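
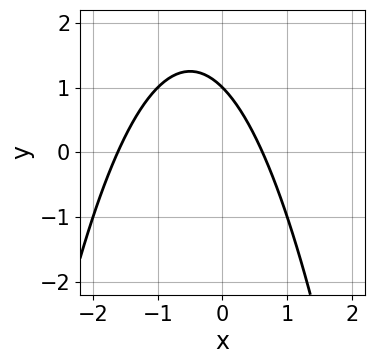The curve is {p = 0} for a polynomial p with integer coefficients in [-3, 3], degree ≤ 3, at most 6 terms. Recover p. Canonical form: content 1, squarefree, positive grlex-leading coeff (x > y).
x^2 + x + y - 1

deg p = 2. A generic line meets the curve in up to 2 points.
From the axis intercepts and sections: it crosses the y-axis at the gridline y = 1.
Assembling these constraints gives the stated polynomial.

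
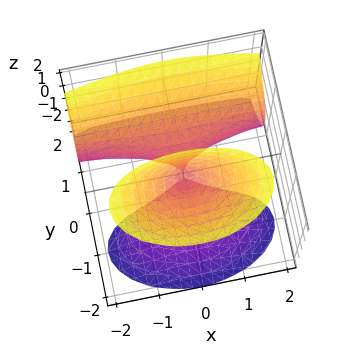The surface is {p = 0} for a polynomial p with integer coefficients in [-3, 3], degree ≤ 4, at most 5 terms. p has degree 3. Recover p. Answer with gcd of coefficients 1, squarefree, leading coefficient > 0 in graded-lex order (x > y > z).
1. There are 3 components. They look like related sheets of one shape, so recover p as a whole.
2. The degree is 3 — the shape is more complex than any degree-2 surface.
3. From the visible intercepts: one y-axis crossing is at y = 0; it meets the x-axis at x = 0 (among the integer gridlines).
4. Assembling these constraints gives the stated polynomial. Check: (0, 0, 1) on the z-axis lies on the surface, and p(0, 0, 1) = 0. ✓

x^2*y + 2*y^3 - 2*y*z^2 - x^2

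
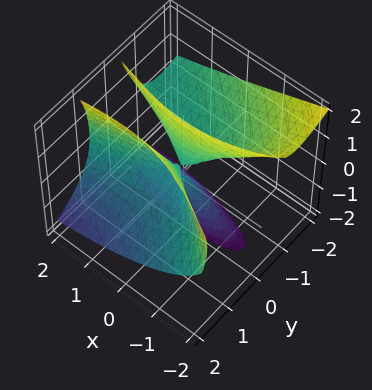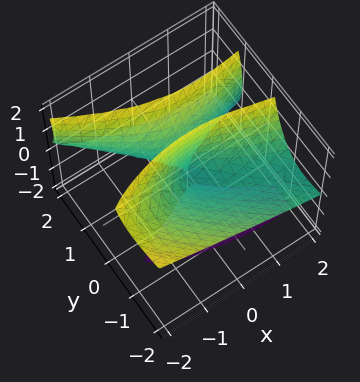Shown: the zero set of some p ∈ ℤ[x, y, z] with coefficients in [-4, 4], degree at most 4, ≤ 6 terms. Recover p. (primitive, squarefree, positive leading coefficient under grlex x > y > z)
2*x*y^2 + 2*y^3 + 3*y^2*z - 2*y*z^2 - x^2

The picture has 3 separate pieces.
The degree is 3 — the shape is more complex than any degree-2 surface.
From the visible intercepts: one x-axis crossing is at x = 0; one y-axis crossing is at y = 0; every point of the z-axis in the box is on the surface.
Assembling these constraints gives the stated polynomial.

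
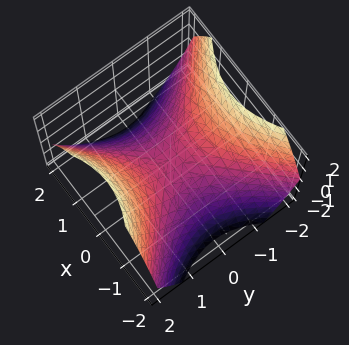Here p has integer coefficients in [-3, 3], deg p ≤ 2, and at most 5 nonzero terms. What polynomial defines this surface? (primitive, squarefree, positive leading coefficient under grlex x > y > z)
2*x^2 - 2*y^2 + 3*z

First, degree: a hyperbolic paraboloid; a quadric, so deg p = 2.
Next, symmetries: it's symmetric under x → −x, forcing even powers of x; it's symmetric under y → −y, forcing even powers of y.
Next, checking where it meets the axes: it crosses the z-axis at the gridline z = 0; it crosses the y-axis at the gridline y = 0.
Finally, fitting integer coefficients to these (and the overall shape) gives p.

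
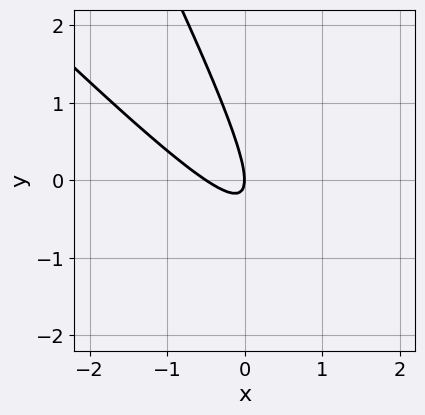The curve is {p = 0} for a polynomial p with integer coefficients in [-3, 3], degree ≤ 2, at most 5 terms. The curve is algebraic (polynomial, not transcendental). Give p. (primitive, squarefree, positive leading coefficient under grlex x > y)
Degree: the shape is more complex than any degree-1 curve, so deg p = 2.
From the axis intercepts and sections: one x-axis crossing is at x = 0; it meets the y-axis at y = 0 (among the integer gridlines).
Matching integer coefficients to the picture gives p.

2*x^2 + 3*x*y + y^2 + x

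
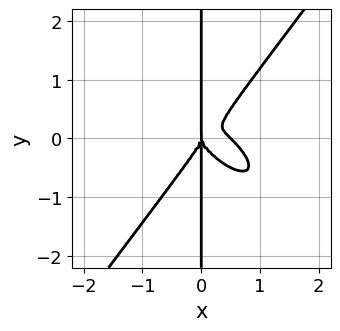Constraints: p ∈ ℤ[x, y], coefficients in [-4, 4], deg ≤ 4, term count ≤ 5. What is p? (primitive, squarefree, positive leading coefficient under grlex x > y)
First, degree: a generic line meets the curve in up to 4 points, so deg p = 4.
Then, from the visible intercepts: the visible y-axis segment lies entirely on the curve; it meets the x-axis at x = 0 (among the integer gridlines).
Finally, together with the visible shape, these determine p as stated.

2*x^4 + 2*x^3*y - 2*x*y^3 - x^3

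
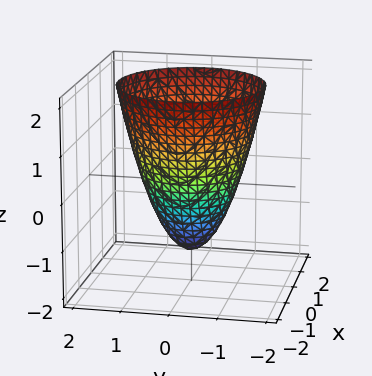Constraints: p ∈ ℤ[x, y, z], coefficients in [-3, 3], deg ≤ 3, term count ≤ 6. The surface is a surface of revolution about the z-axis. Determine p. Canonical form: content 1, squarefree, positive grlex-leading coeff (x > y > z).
First, the degree is 2 — the shape is more complex than any degree-1 surface.
Next, by symmetry, the surface is invariant under rotation about z: p = q(x² + y², z).
Then, from the visible intercepts: among the integer gridlines, it crosses the y-axis at y ∈ {-1, 1}; a circular section at z = 0 has radius exactly 1; the x-axis gridline crossings are at x ∈ {-1, 1}.
Finally, matching integer coefficients to the picture gives p.

3*x^2 + 3*y^2 - 2*z - 3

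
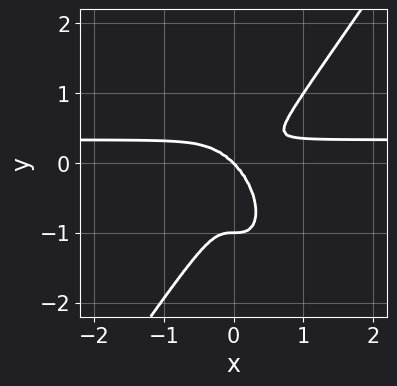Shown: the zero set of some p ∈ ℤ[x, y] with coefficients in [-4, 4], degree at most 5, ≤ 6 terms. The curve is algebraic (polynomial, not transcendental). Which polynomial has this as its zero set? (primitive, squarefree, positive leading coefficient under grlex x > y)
3*x^3*y - y^4 - x^3 - y^3

(a) deg p = 4. A generic line meets the curve in up to 4 points.
(b) Observable constraints: one x-axis crossing is at x = 0; among the integer gridlines, it crosses the y-axis at y ∈ {-1, 0}.
(c) Assembling these constraints gives the stated polynomial.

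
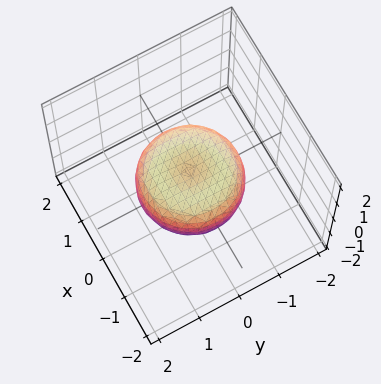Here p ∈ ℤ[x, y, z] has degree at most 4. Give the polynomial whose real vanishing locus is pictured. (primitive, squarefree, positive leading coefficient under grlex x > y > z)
2*x^4 + 4*x^2*y^2 + 2*y^4 - 2*x^2 - 2*y^2 + 3*z^2 - 1

1. deg p = 4. A generic line meets the surface in up to 4 points.
2. Symmetry: the z-axis is an axis of rotation, so x and y enter only as x² + y².
3. Reading off the gridlines: a circular section at z = 0 has radius between 1 and 2.
4. Solving for integer coefficients yields p as stated.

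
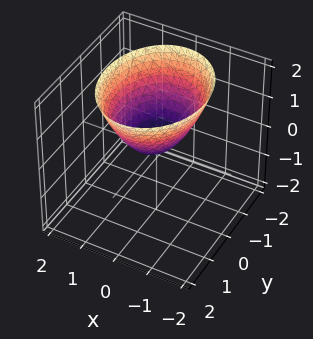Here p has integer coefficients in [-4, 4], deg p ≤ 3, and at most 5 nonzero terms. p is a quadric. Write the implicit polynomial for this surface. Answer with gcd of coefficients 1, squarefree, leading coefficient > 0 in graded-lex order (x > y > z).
3*x^2 + 2*y^2 - 3*z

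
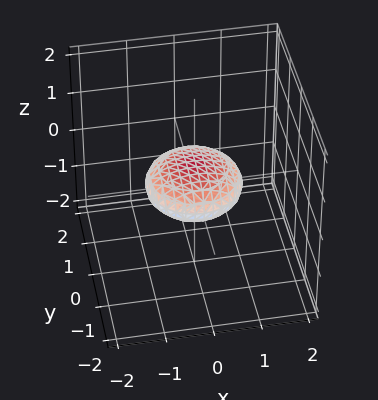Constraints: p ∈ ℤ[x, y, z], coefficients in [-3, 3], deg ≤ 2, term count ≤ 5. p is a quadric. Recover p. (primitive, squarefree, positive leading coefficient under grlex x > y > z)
x^2 + y^2 + 3*z^2 - 1

deg p = 2. A closed, bounded, convex surface; a quadric.
Symmetry: every cross-section ⟂ z is a circle, so x, y appear only via x² + y²; the z ↦ −z reflection is a symmetry, so z appears only in even powers.
Checking where it meets the axes: among the integer gridlines, it crosses the x-axis at x ∈ {-1, 1}; among the integer gridlines, it crosses the y-axis at y ∈ {-1, 1}.
Putting this together gives p.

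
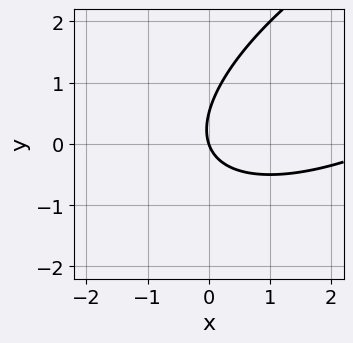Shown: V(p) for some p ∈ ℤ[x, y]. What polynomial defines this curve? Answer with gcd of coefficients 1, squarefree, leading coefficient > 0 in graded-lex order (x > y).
x^2 - 2*x*y + 2*y^2 - 3*x - y

First, degree: the shape is more complex than any degree-1 curve, so deg p = 2.
Then, observable constraints: it meets the x-axis at x = 0 (among the integer gridlines); it meets the y-axis at y = 0 (among the integer gridlines).
Finally, the integer polynomial consistent with all of this is the stated p.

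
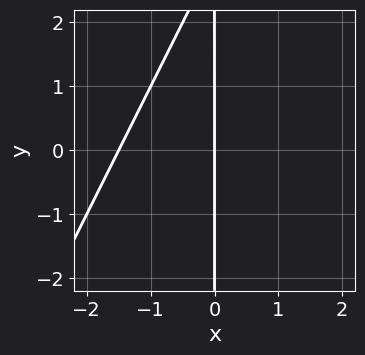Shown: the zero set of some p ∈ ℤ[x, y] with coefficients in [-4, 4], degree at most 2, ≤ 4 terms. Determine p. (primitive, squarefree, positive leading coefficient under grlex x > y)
1. The degree is 2 — the shape is more complex than any degree-1 curve.
2. Reading off the gridlines: one x-axis crossing is at x = 0; every point of the y-axis in the box is on the curve.
3. Fitting integer coefficients to these (and the overall shape) gives p.

2*x^2 - x*y + 3*x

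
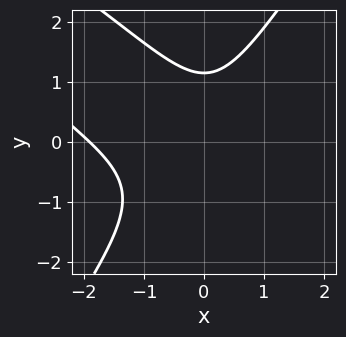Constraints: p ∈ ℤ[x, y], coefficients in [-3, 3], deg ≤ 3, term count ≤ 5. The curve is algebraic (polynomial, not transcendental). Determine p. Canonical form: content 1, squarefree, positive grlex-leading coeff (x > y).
2*x^3 + 3*x^2*y - 2*y^3 + 3*x^2 + 3

Degree: a generic line meets the curve in up to 3 points, so deg p = 3.
Putting this together gives p.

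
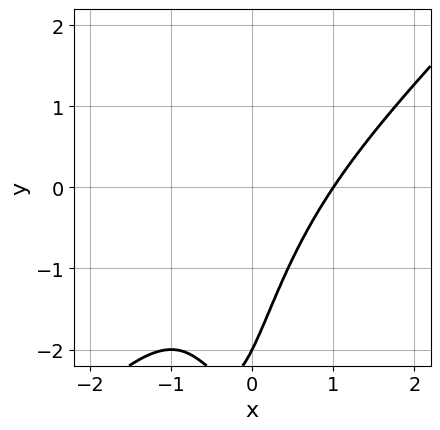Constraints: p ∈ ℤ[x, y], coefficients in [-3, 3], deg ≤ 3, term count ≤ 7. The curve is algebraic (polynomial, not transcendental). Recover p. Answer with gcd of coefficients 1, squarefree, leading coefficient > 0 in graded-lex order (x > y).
2*x^3 - 2*x^2*y - x*y - y - 2

Degree: the shape is more complex than any degree-2 curve, so deg p = 3.
Against the integer gridlines: it crosses the x-axis at the gridline x = 1; it crosses the y-axis at the gridline y = -2.
Solving for integer coefficients yields p as stated.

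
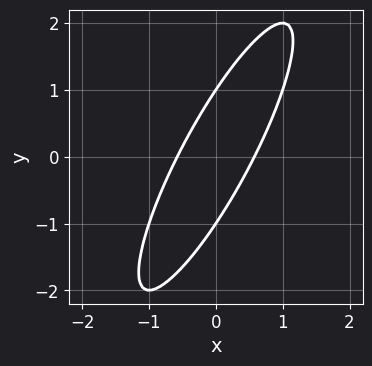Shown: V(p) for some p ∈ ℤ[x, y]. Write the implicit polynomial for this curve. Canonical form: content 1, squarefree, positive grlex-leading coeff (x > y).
3*x^2 - 3*x*y + y^2 - 1

(a) The degree is 2 — no degree-1 curve has this shape.
(b) Checking where it meets the axes: among the integer gridlines, it crosses the y-axis at y ∈ {-1, 1}.
(c) Assembling these constraints gives the stated polynomial.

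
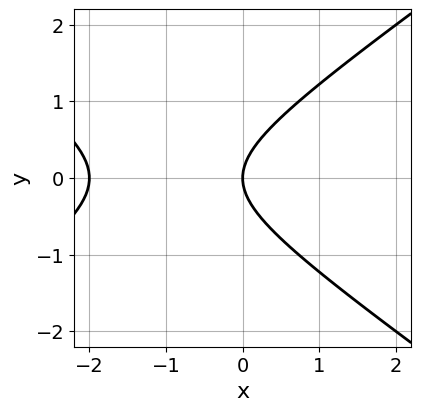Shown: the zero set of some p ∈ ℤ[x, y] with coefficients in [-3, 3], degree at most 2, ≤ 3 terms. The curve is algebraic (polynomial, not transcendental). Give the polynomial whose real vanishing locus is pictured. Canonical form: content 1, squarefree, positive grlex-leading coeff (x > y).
First, the degree is 2 — no degree-1 curve has this shape.
Then, symmetries: mirror symmetry y ↦ −y ⇒ only even powers of y.
Then, reading off the gridlines: the x-axis gridline crossings are at x ∈ {-2, 0}; it meets the y-axis at y = 0 (among the integer gridlines).
Finally, the integer polynomial consistent with all of this is the stated p.

x^2 - 2*y^2 + 2*x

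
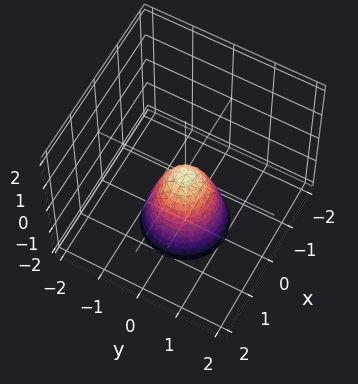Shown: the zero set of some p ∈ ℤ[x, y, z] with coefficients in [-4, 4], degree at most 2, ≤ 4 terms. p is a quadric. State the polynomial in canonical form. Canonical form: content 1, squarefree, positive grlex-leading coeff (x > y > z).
1. The degree is 2 — a single bowl opening along one axis; a quadric.
2. Symmetry: the z-axis is an axis of rotation, so x and y enter only as x² + y².
3. Observable constraints: one z-axis crossing is at z = 0; one y-axis crossing is at y = 0.
4. Putting this together gives p.

2*x^2 + 2*y^2 + z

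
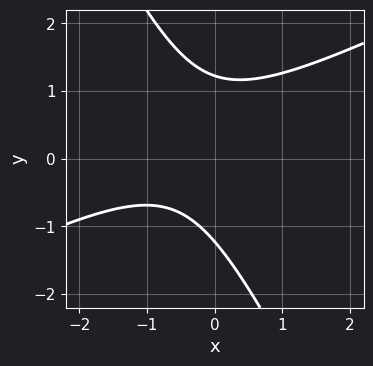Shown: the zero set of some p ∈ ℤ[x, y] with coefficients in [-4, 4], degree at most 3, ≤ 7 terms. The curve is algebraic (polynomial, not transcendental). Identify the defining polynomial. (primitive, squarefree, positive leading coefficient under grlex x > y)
First, the degree is 2 — no degree-1 curve has this shape.
Then, observable constraints: it misses every integer gridline on the x-axis.
Finally, matching integer coefficients to the picture gives p.

2*x^2 - 3*x*y - 2*y^2 + 2*x + 3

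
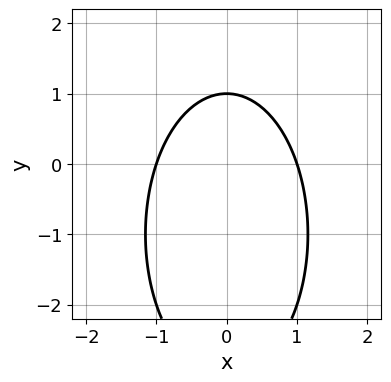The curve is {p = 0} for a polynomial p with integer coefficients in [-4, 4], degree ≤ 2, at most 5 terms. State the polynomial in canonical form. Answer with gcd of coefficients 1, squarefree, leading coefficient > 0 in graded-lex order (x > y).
deg p = 2.
Symmetries: the x ↦ −x reflection is a symmetry, so x appears only in even powers.
Reading off the gridlines: the x-axis gridline crossings are at x ∈ {-1, 1}; it crosses the y-axis at the gridline y = 1.
Solving for integer coefficients yields p as stated.

3*x^2 + y^2 + 2*y - 3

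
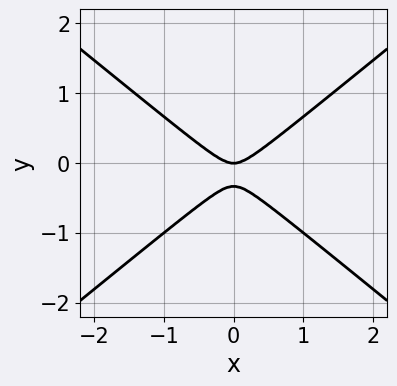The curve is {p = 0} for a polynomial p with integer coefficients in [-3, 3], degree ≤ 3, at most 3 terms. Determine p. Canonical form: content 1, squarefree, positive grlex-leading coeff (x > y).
The degree is 2 — a generic line meets the curve in up to 2 points.
Symmetries: mirror symmetry x ↦ −x ⇒ only even powers of x.
From the visible intercepts: it crosses the x-axis at the gridline x = 0; one y-axis crossing is at y = 0.
Matching integer coefficients to the picture gives p.

2*x^2 - 3*y^2 - y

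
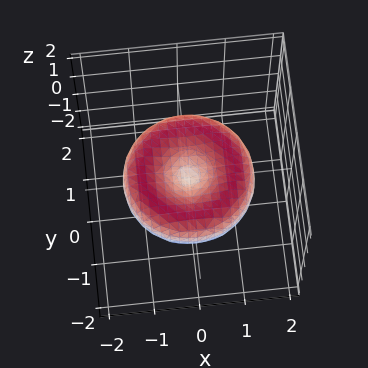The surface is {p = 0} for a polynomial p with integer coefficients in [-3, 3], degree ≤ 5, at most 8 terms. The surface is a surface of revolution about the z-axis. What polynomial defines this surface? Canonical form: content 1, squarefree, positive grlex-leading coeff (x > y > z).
x^4 + 2*x^2*y^2 + y^4 - 2*x^2 - 2*y^2 + 3*z^2

1. The degree is 4 — no degree-3 surface has this shape.
2. Symmetries: rotational symmetry about the z-axis ⇒ p depends on x, y only through x² + y².
3. Checking where it meets the axes: one x-axis crossing is at x = 0; one z-axis crossing is at z = 0.
4. Fitting integer coefficients to these (and the overall shape) gives p.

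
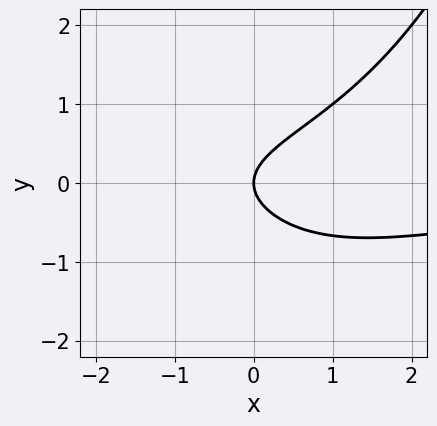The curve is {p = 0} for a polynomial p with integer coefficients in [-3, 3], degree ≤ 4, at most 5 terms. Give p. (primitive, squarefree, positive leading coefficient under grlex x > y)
Degree: the shape is more complex than any degree-2 curve, so deg p = 3.
Observable constraints: it crosses the y-axis at the gridline y = 0; one x-axis crossing is at x = 0.
The integer polynomial consistent with all of this is the stated p.

x^2*y - 3*y^2 + 2*x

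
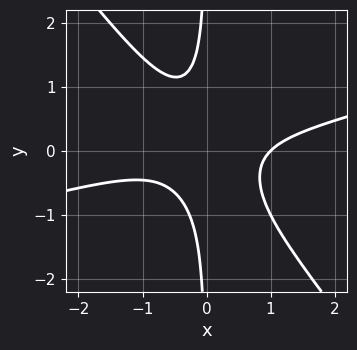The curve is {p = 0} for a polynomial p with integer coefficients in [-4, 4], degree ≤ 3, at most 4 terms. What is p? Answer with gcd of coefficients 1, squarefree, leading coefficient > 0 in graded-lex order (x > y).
The degree is 3 — the shape is more complex than any degree-2 curve.
Observable constraints: one x-axis crossing is at x = 1; it misses every integer gridline on the y-axis.
Matching integer coefficients to the picture gives p.

x^3 - 3*x^2*y - 3*x*y^2 - 1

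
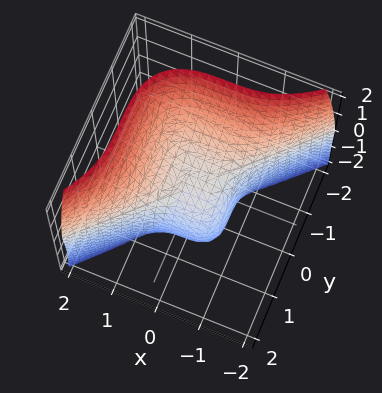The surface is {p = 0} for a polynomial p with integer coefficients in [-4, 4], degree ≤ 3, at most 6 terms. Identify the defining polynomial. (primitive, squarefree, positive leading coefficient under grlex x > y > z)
2*x^3 - 2*y^3 - z^2 - 2*z

(a) The degree is 3 — no degree-2 surface has this shape.
(b) From the axis intercepts and sections: it crosses the y-axis at the gridline y = 0; it meets the x-axis at x = 0 (among the integer gridlines); among the integer gridlines, it crosses the z-axis at z ∈ {-2, 0}.
(c) Fitting integer coefficients to these (and the overall shape) gives p.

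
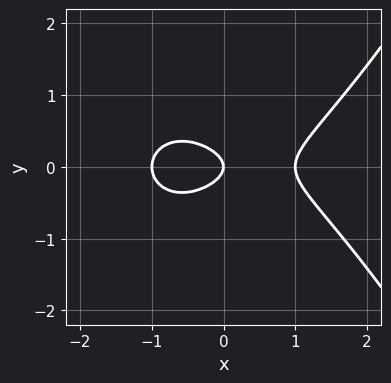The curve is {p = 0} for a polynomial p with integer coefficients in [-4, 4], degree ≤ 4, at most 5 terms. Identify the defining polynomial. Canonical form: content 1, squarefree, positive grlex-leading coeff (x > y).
First, the degree is 3 — a generic line meets the curve in up to 3 points.
Next, symmetries: it's symmetric under y → −y, forcing even powers of y.
Then, observable constraints: it meets the y-axis at y = 0 (among the integer gridlines); among the integer gridlines, it crosses the x-axis at x ∈ {-1, 0, 1}.
Finally, fitting integer coefficients to these (and the overall shape) gives p.

x^3 - 3*y^2 - x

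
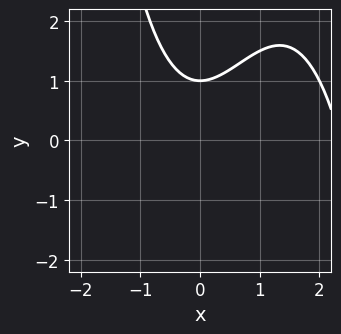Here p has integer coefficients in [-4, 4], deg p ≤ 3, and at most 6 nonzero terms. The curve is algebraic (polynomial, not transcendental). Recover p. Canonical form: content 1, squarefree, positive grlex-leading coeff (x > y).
First, the degree is 3 — the shape is more complex than any degree-2 curve.
Next, checking where it meets the axes: one y-axis crossing is at y = 1; the curve avoids every integer x-axis point in the box.
Finally, the integer polynomial consistent with all of this is the stated p.

x^3 - 2*x^2 + 2*y - 2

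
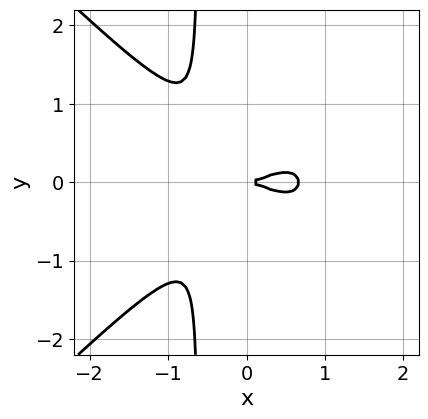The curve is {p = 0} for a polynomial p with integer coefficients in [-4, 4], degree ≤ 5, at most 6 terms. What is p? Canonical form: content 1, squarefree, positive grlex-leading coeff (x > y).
3*x^4 - 3*x^2*y^2 - 2*x^3 + 3*x*y^2 + 3*y^2

1. deg p = 4. No degree-3 curve has this shape.
2. Symmetries: it's symmetric under y → −y, forcing even powers of y.
3. From the visible intercepts: one y-axis crossing is at y = 0; one x-axis crossing is at x = 0.
4. Assembling these constraints gives the stated polynomial.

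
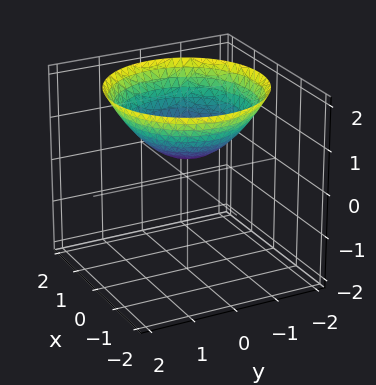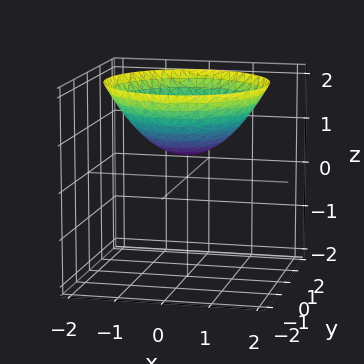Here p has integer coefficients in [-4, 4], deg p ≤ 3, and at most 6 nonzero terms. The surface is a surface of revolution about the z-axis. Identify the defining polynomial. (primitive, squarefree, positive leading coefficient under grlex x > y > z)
First, deg p = 2. A generic line meets the surface in up to 2 points.
Next, symmetries: the surface is invariant under rotation about z: p = q(x² + y², z).
Next, from the axis intercepts and sections: the surface avoids every integer y-axis point in the box; a circular section at z = 2 has radius between 1 and 2; the surface avoids every integer x-axis point in the box.
Finally, matching integer coefficients to the picture gives p.

x^2 + y^2 - 2*z + 1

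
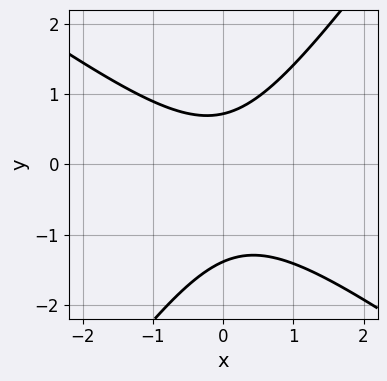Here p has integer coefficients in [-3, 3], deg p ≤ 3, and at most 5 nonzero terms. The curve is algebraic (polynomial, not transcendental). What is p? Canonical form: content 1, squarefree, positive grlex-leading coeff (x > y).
First, degree: the shape is more complex than any degree-1 curve, so deg p = 2.
Next, checking where it meets the axes: it misses every integer gridline on the x-axis.
Finally, matching integer coefficients to the picture gives p.

3*x^2 + 2*x*y - 3*y^2 - 2*y + 3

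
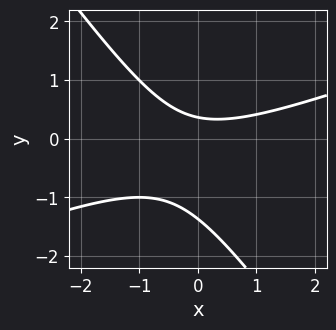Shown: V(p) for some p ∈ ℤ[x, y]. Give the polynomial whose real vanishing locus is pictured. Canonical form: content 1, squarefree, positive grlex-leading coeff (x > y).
x^2 - 2*x*y - 2*y^2 - 2*y + 1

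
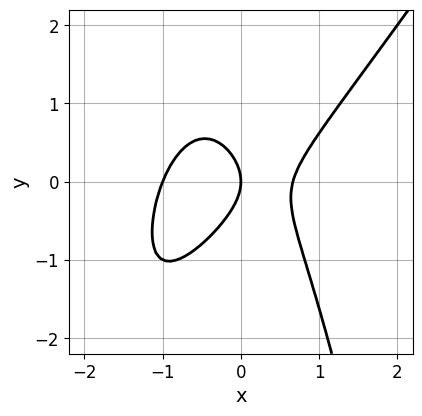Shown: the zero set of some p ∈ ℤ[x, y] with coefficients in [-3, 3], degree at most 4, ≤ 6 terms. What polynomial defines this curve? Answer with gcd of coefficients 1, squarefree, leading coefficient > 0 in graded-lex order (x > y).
3*x^3 - 2*x^2*y + x^2 - 2*y^2 - 2*x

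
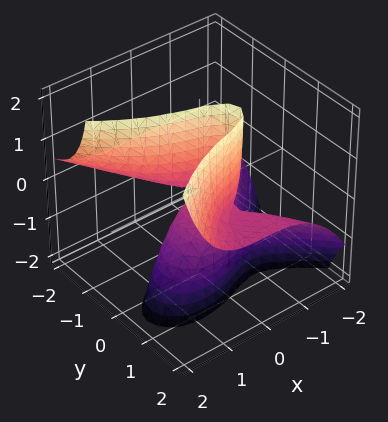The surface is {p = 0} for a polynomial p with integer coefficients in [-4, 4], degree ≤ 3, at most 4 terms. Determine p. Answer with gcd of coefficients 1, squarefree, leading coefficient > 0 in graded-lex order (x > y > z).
x^3 - 3*y^2*z + x*z + 3*y*z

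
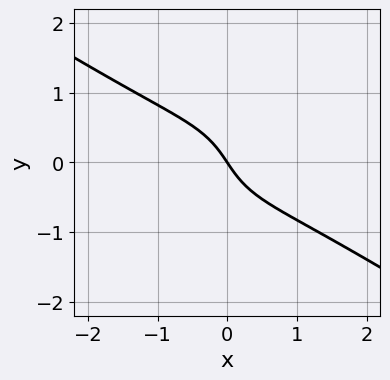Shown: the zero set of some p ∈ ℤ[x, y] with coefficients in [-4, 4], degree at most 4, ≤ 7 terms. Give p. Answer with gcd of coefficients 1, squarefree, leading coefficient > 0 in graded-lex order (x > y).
2*x^3 + 2*x^2*y + 3*y^3 + 3*x + 2*y

Degree: a generic line meets the curve in up to 3 points, so deg p = 3.
From the axis intercepts and sections: one y-axis crossing is at y = 0; it meets the x-axis at x = 0 (among the integer gridlines).
The integer polynomial consistent with all of this is the stated p.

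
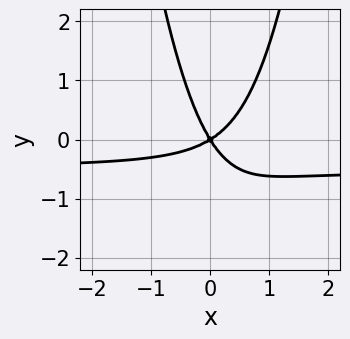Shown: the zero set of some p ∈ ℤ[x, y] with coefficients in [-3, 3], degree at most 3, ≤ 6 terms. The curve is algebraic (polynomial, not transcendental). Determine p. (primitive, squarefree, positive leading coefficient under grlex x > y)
2*x^2*y + x^2 - x*y - y^2

1. The degree is 3 — the shape is more complex than any degree-2 curve.
2. Reading off the gridlines: it crosses the y-axis at the gridline y = 0; one x-axis crossing is at x = 0.
3. Fitting integer coefficients to these (and the overall shape) gives p.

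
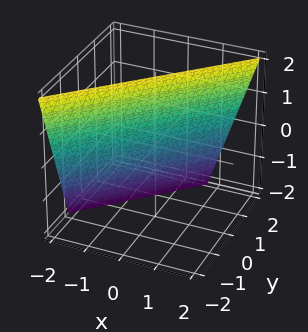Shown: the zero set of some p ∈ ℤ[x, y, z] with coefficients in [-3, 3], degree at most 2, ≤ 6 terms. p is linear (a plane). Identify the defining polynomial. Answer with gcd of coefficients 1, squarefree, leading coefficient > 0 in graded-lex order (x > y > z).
First, the degree is 1 — every cross-section is a straight line — this is a plane.
Next, from the axis intercepts and sections: it crosses the z-axis at the gridline z = 2.
Finally, these observations pin down the coefficients.

3*x - 3*y - z + 2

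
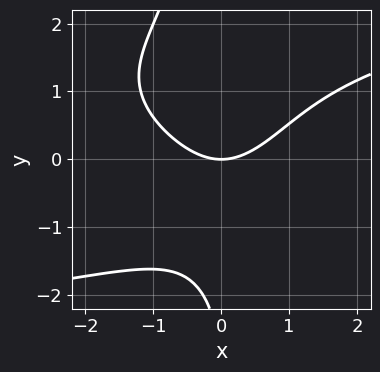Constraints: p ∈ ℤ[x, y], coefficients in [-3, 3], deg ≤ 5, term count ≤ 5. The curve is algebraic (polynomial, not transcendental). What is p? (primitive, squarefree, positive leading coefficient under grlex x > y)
(a) The degree is 4 — a generic line meets the curve in up to 4 points.
(b) From the visible intercepts: it meets the x-axis at x = 0 (among the integer gridlines); it meets the y-axis at y = 0 (among the integer gridlines).
(c) Putting this together gives p.

x*y^3 - 2*x^2 + y^2 + 3*y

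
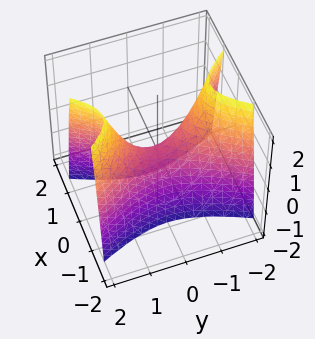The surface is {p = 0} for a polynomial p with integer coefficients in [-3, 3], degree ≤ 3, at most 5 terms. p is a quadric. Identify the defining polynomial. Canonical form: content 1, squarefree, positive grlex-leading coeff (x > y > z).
3*x^2 - y^2 + z

First, deg p = 2. A saddle surface; a quadric.
Then, symmetries: mirror symmetry x ↦ −x ⇒ only even powers of x; it's symmetric under y → −y, forcing even powers of y.
Then, reading off the gridlines: it crosses the y-axis at the gridline y = 0; it meets the x-axis at x = 0 (among the integer gridlines); it crosses the z-axis at the gridline z = 0.
Finally, solving for integer coefficients yields p as stated.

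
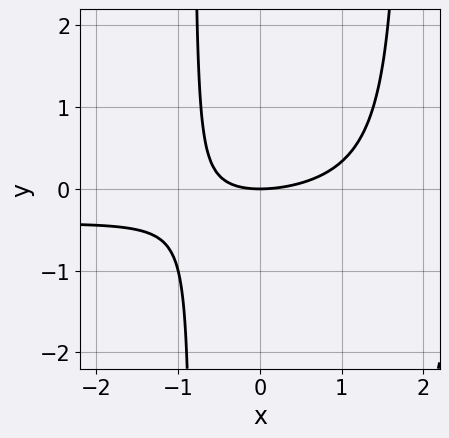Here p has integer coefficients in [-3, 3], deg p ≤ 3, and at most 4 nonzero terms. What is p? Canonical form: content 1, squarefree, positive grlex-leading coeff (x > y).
2*x^2*y + x^2 - 2*x*y - 3*y

Degree: a generic line meets the curve in up to 3 points, so deg p = 3.
Against the integer gridlines: one y-axis crossing is at y = 0; one x-axis crossing is at x = 0.
Together with the visible shape, these determine p as stated.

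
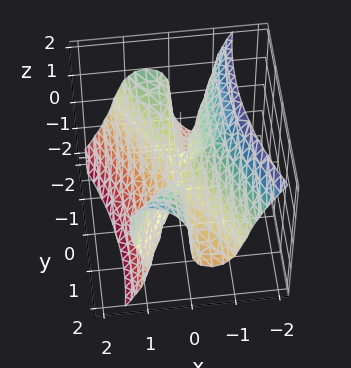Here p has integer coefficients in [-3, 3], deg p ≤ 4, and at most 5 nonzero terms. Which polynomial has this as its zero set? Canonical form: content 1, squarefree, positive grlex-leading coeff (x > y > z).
1. Degree: a generic line meets the surface in up to 3 points, so deg p = 3.
2. Observable constraints: it crosses the z-axis at the gridline z = 0; one x-axis crossing is at x = 0.
3. Fitting integer coefficients to these (and the overall shape) gives p. Check: (0, 1, 0) on the y-axis lies on the surface, and p(0, 1, 0) = 0. ✓

3*x^3 - x*y^2 - x*y*z + z^3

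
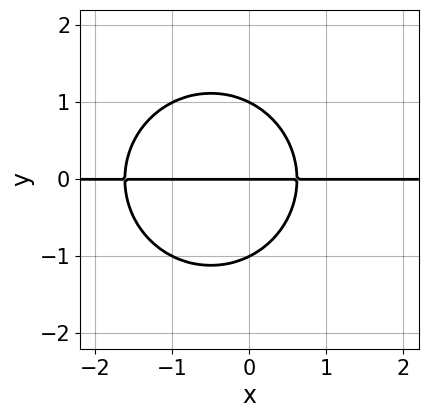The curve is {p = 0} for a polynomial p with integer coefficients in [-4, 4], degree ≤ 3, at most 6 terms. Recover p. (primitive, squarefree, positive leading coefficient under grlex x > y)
x^2*y + y^3 + x*y - y

(a) deg p = 3.
(b) From the visible intercepts: the visible x-axis segment lies entirely on the curve; the y-axis gridline crossings are at y ∈ {-1, 0, 1}.
(c) Together with the visible shape, these determine p as stated.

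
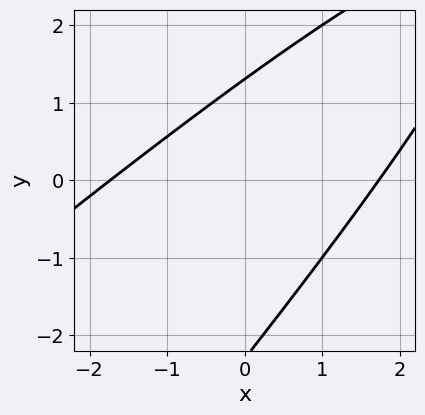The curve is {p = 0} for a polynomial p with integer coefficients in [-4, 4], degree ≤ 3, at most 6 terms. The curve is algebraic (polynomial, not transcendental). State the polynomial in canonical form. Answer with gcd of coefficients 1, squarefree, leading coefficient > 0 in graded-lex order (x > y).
(a) deg p = 2. No degree-1 curve has this shape.
(b) The integer polynomial consistent with all of this is the stated p.

x^2 - 2*x*y + y^2 + y - 3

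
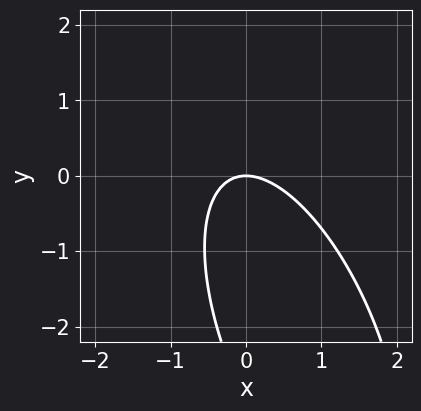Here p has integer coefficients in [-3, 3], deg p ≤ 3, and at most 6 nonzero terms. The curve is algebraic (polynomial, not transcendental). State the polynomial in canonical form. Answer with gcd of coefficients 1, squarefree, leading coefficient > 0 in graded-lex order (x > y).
3*x^2 + 2*x*y + y^2 + 3*y

First, degree: the shape is more complex than any degree-1 curve, so deg p = 2.
Next, from the visible intercepts: it crosses the y-axis at the gridline y = 0; one x-axis crossing is at x = 0.
Finally, putting this together gives p.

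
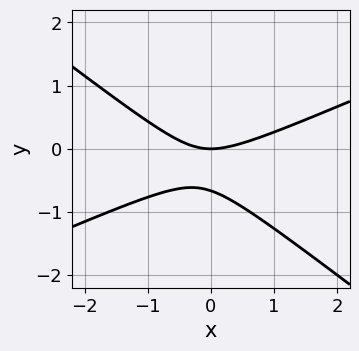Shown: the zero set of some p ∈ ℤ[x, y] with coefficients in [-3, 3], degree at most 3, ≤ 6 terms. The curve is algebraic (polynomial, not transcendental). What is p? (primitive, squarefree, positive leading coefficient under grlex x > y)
x^2 - x*y - 3*y^2 - 2*y

First, degree: a generic line meets the curve in up to 2 points, so deg p = 2.
Next, against the integer gridlines: it meets the x-axis at x = 0 (among the integer gridlines); one y-axis crossing is at y = 0.
Finally, assembling these constraints gives the stated polynomial.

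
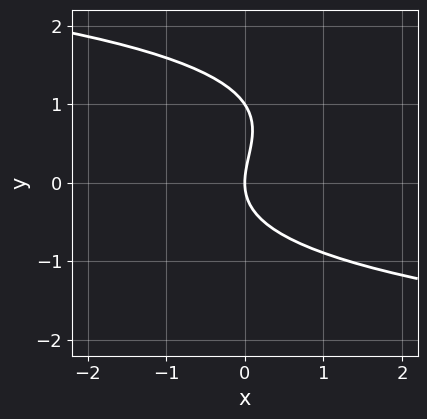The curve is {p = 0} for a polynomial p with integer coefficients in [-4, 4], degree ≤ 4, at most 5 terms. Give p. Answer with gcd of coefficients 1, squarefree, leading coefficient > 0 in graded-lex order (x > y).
First, the degree is 3 — the shape is more complex than any degree-2 curve.
Then, checking where it meets the axes: among the integer gridlines, it crosses the y-axis at y ∈ {0, 1}; one x-axis crossing is at x = 0.
Finally, the integer polynomial consistent with all of this is the stated p.

2*y^3 - 2*y^2 + 3*x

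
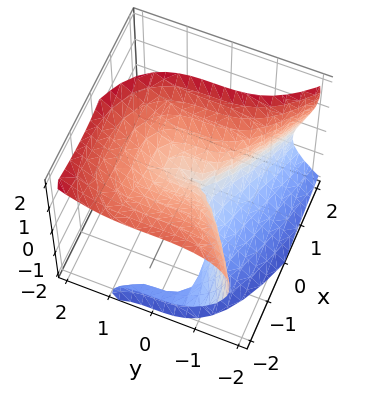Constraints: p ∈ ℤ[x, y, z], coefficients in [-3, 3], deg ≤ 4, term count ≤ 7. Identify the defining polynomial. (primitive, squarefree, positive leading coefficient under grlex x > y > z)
First, the degree is 3 — no degree-2 surface has this shape.
Then, reading off the gridlines: it meets the x-axis at x = 0 (among the integer gridlines); it meets the y-axis at y = 0 (among the integer gridlines); one z-axis crossing is at z = 0.
Finally, matching integer coefficients to the picture gives p.

x^2*z + 2*x*z^2 + 2*y^3 - 2*z^3 + 2*x^2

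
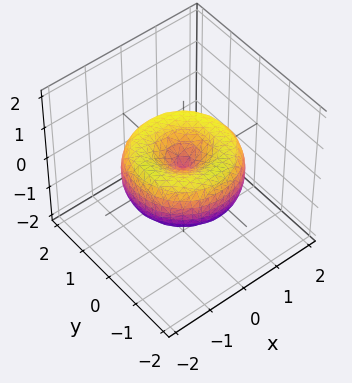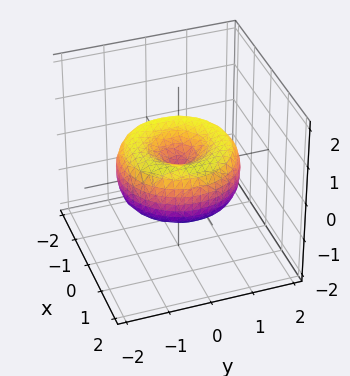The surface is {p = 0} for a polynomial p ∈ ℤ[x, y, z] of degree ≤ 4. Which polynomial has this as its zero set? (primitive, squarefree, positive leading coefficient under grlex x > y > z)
First, deg p = 4.
Then, symmetries: rotational symmetry about the z-axis ⇒ p depends on x, y only through x² + y².
Next, reading off the gridlines: a circular section at z = 0 has radius between 1 and 2; one x-axis crossing is at x = 0; it meets the y-axis at y = 0 (among the integer gridlines); one z-axis crossing is at z = 0.
Finally, these observations pin down the coefficients.

x^4 + 2*x^2*y^2 + y^4 - 2*x^2 - 2*y^2 + 2*z^2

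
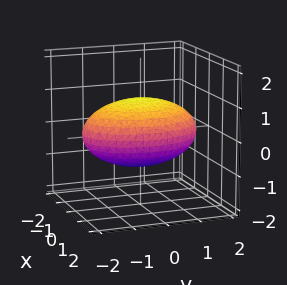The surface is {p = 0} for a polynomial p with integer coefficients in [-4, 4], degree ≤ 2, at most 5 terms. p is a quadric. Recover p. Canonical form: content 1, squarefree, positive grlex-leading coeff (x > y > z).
1. Degree: bounded and convex; a quadric, so deg p = 2.
2. Symmetries: it's symmetric under x → −x, forcing even powers of x; mirror symmetry y ↦ −y ⇒ only even powers of y; it's symmetric under z → −z, forcing even powers of z.
3. From the axis intercepts and sections: among the integer gridlines, it crosses the z-axis at z ∈ {-1, 1}.
4. Assembling these constraints gives the stated polynomial.

2*x^2 + y^2 + 3*z^2 - 3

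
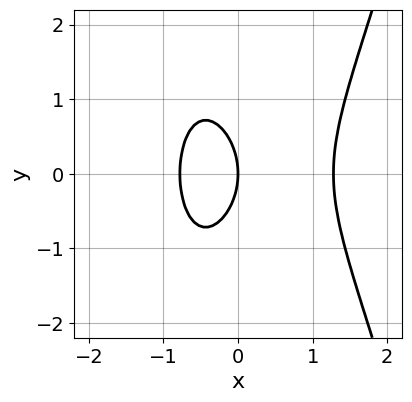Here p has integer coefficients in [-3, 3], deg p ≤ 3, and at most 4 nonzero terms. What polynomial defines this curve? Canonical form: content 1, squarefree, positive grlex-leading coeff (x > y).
2*x^3 - x^2 - y^2 - 2*x

(a) The degree is 3 — no degree-2 curve has this shape.
(b) Symmetries: the y ↦ −y reflection is a symmetry, so y appears only in even powers.
(c) Reading off the gridlines: it crosses the x-axis at the gridline x = 0; it meets the y-axis at y = 0 (among the integer gridlines).
(d) Solving for integer coefficients yields p as stated.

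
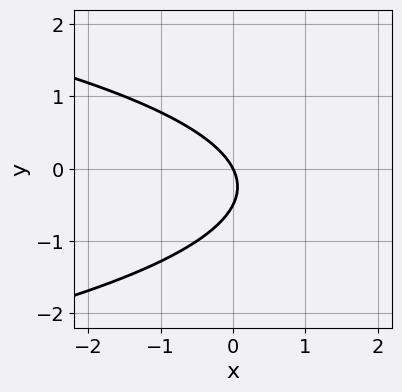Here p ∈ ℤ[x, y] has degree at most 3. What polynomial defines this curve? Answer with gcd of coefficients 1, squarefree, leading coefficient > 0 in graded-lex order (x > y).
2*y^2 + 2*x + y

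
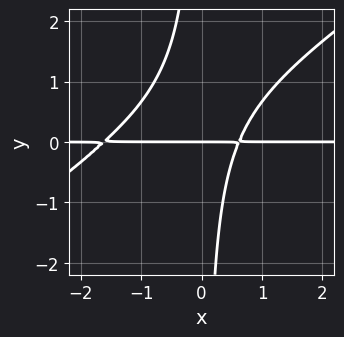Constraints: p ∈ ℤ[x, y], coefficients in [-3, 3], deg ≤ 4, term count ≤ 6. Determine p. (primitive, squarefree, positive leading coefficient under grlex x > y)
First, the degree is 3 — no degree-2 curve has this shape.
Next, checking where it meets the axes: the visible x-axis segment lies entirely on the curve; it meets the y-axis at y = 0 (among the integer gridlines).
Finally, putting this together gives p.

2*x^2*y - 3*x*y^2 + 2*x*y - 2*y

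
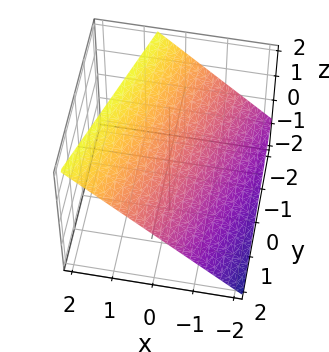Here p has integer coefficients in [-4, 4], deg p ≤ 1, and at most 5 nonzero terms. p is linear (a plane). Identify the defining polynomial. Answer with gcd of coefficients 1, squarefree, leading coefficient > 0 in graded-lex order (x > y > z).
1. deg p = 1. Every cross-section is a straight line — this is a plane.
2. Against the integer gridlines: one y-axis crossing is at y = 2.
3. Assembling these constraints gives the stated polynomial.

3*x - y - 3*z + 2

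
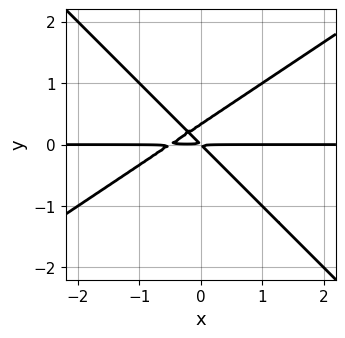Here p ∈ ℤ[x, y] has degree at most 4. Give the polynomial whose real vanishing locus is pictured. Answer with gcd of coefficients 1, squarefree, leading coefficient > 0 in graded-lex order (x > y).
(a) The degree is 3 — a generic line meets the curve in up to 3 points.
(b) Observable constraints: the visible x-axis segment lies entirely on the curve.
(c) Assembling these constraints gives the stated polynomial.

2*x^2*y - x*y^2 - 3*y^3 + x*y + y^2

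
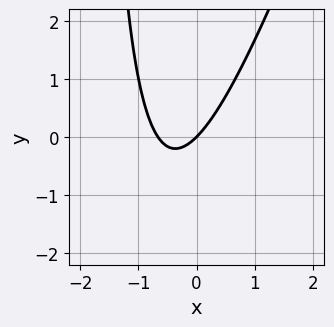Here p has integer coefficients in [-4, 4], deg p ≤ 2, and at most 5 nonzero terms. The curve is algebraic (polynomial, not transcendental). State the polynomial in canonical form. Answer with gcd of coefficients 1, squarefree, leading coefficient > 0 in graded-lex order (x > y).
3*x^2 - x*y + 2*x - 2*y

(a) The degree is 2 — no degree-1 curve has this shape.
(b) Observable constraints: it crosses the x-axis at the gridline x = 0; it crosses the y-axis at the gridline y = 0.
(c) These observations pin down the coefficients.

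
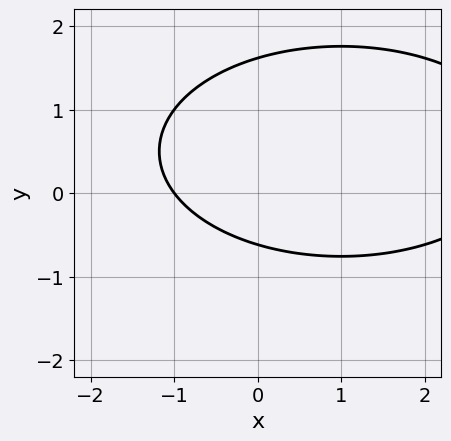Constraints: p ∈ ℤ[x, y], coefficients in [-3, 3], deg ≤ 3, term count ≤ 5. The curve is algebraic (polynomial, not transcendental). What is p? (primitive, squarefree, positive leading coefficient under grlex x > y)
x^2 + 3*y^2 - 2*x - 3*y - 3

(a) Degree: no degree-1 curve has this shape, so deg p = 2.
(b) From the visible intercepts: it meets the x-axis at x = -1 (among the integer gridlines).
(c) Together with the visible shape, these determine p as stated.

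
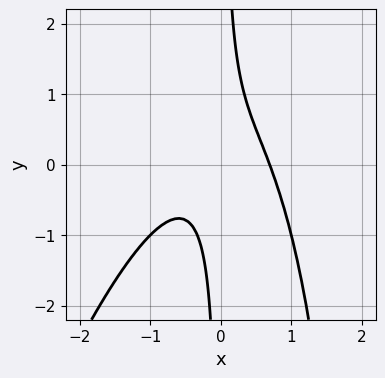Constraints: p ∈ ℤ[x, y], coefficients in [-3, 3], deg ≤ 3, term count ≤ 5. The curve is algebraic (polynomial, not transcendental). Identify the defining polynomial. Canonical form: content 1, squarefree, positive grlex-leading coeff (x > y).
1. The degree is 3 — no degree-2 curve has this shape.
2. From the axis intercepts and sections: it misses every integer gridline on the y-axis.
3. Matching integer coefficients to the picture gives p.

3*x^3 - x^2*y + 3*x*y - 1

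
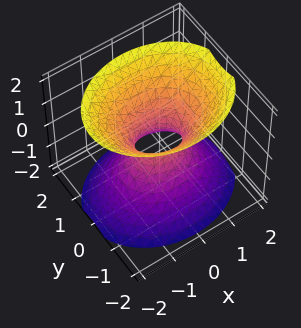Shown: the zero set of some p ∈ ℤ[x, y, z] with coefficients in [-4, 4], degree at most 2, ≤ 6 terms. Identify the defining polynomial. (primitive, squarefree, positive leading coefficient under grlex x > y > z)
Degree: an hourglass — one-sheet hyperboloid; a quadric, so deg p = 2.
Symmetries: the y ↦ −y reflection is a symmetry, so y appears only in even powers; it's symmetric under z → −z, forcing even powers of z; it's symmetric under x → −x, forcing even powers of x.
Against the integer gridlines: it misses every integer gridline on the z-axis.
Assembling these constraints gives the stated polynomial.

2*x^2 + 3*y^2 - 2*z^2 - 1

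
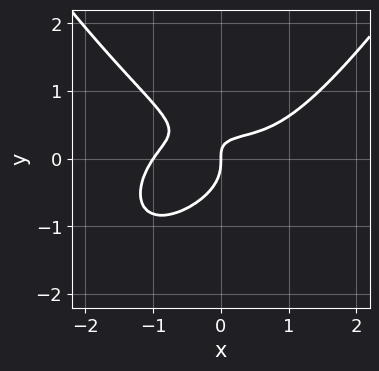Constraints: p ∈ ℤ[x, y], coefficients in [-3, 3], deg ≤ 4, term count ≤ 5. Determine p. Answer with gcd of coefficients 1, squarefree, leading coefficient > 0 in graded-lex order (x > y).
The degree is 4 — no degree-3 curve has this shape.
Checking where it meets the axes: one y-axis crossing is at y = 0; the x-axis gridline crossings are at x ∈ {-1, 0}.
Matching integer coefficients to the picture gives p.

x^4 - 3*y^3 - 2*x*y + x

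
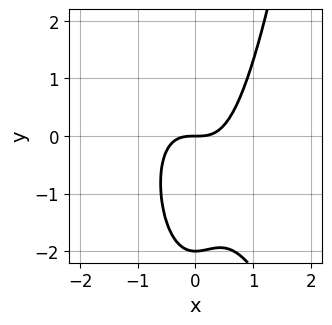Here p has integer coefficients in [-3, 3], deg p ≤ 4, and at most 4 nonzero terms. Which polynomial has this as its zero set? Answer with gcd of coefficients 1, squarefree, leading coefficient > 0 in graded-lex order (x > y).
(a) The degree is 3 — no degree-2 curve has this shape.
(b) From the axis intercepts and sections: among the integer gridlines, it crosses the y-axis at y ∈ {-2, 0}; it meets the x-axis at x = 0 (among the integer gridlines).
(c) Putting this together gives p.

3*x^3 + x^2*y - y^2 - 2*y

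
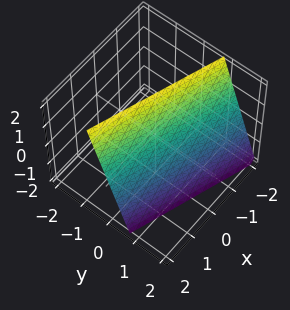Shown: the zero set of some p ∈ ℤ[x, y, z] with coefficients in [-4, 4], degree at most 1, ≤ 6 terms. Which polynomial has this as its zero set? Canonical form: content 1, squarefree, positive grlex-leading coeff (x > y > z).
1. deg p = 1. Every cross-section is a straight line — this is a plane.
2. Observable constraints: it meets the x-axis at x = 2 (among the integer gridlines); one z-axis crossing is at z = 2.
3. Assembling these constraints gives the stated polynomial.

x + 3*y + z - 2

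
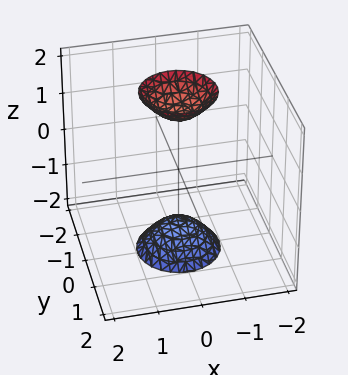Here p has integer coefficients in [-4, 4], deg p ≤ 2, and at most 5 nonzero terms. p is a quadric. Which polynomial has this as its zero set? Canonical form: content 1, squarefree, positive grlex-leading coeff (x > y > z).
3*x^2 + 3*y^2 - z^2 + 2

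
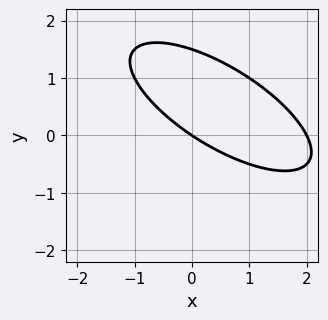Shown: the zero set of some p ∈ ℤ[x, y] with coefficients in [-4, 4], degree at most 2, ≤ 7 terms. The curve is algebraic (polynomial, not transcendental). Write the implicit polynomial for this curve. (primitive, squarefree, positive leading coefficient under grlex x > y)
x^2 + 2*x*y + 2*y^2 - 2*x - 3*y

(a) The degree is 2 — no degree-1 curve has this shape.
(b) From the axis intercepts and sections: among the integer gridlines, it crosses the x-axis at x ∈ {0, 2}; one y-axis crossing is at y = 0.
(c) These observations pin down the coefficients.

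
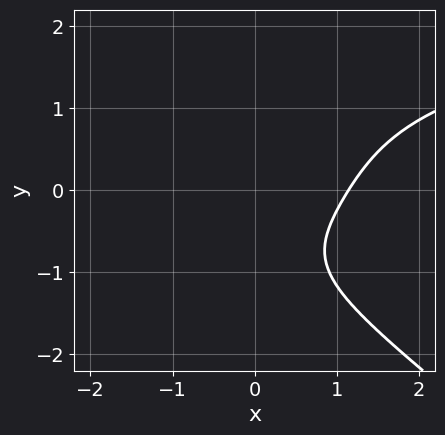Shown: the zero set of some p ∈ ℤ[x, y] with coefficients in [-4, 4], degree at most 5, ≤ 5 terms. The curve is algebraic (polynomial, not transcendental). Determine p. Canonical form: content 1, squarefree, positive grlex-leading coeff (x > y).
x^3*y + 2*y^4 - 2*x^3 + 3*x*y + 3

(a) The degree is 4 — a generic line meets the curve in up to 4 points.
(b) From the axis intercepts and sections: the curve avoids every integer y-axis point in the box.
(c) Putting this together gives p.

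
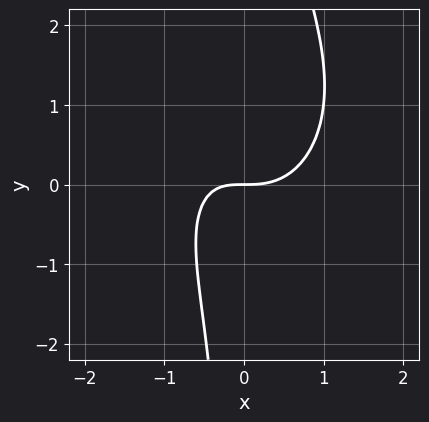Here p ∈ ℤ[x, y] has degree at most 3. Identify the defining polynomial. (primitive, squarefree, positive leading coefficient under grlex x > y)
3*x^3 + 2*x*y^2 - 2*x*y - 3*y

(a) The degree is 3 — no degree-2 curve has this shape.
(b) Reading off the gridlines: one y-axis crossing is at y = 0; it meets the x-axis at x = 0 (among the integer gridlines).
(c) Fitting integer coefficients to these (and the overall shape) gives p.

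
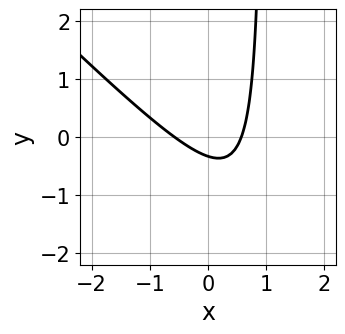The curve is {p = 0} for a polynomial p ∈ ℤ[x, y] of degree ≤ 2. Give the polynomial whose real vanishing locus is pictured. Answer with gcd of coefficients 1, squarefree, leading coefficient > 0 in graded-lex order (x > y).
First, the degree is 2 — a generic line meets the curve in up to 2 points.
Finally, matching integer coefficients to the picture gives p.

3*x^2 + 3*x*y - 3*y - 1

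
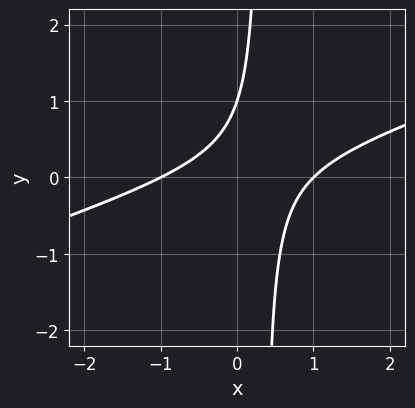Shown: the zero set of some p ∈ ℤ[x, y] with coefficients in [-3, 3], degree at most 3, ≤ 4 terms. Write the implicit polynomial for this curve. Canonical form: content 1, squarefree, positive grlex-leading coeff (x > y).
x^2 - 3*x*y + y - 1

1. deg p = 2.
2. Checking where it meets the axes: it crosses the y-axis at the gridline y = 1; among the integer gridlines, it crosses the x-axis at x ∈ {-1, 1}.
3. Together with the visible shape, these determine p as stated.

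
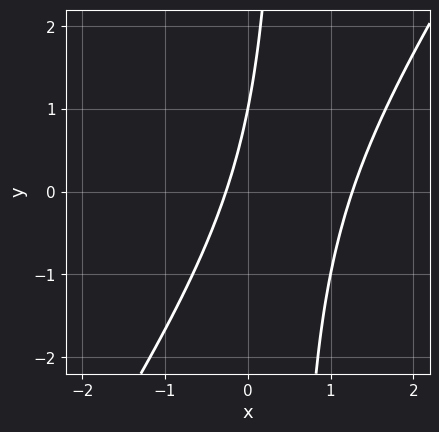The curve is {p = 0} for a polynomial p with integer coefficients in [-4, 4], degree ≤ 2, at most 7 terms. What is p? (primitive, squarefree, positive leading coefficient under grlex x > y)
Degree: the shape is more complex than any degree-1 curve, so deg p = 2.
From the visible intercepts: it meets the y-axis at y = 1 (among the integer gridlines).
The integer polynomial consistent with all of this is the stated p.

3*x^2 - 2*x*y - 3*x + y - 1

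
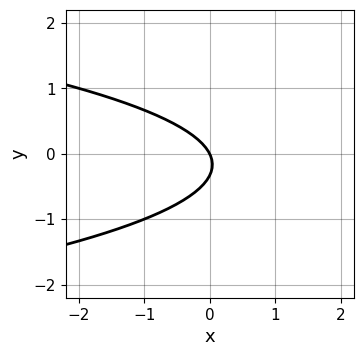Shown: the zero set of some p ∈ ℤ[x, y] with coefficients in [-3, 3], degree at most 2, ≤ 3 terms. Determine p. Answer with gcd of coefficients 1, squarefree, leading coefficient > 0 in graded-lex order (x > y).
1. The degree is 2 — no degree-1 curve has this shape.
2. Checking where it meets the axes: it meets the y-axis at y = 0 (among the integer gridlines); one x-axis crossing is at x = 0.
3. Together with the visible shape, these determine p as stated.

3*y^2 + 2*x + y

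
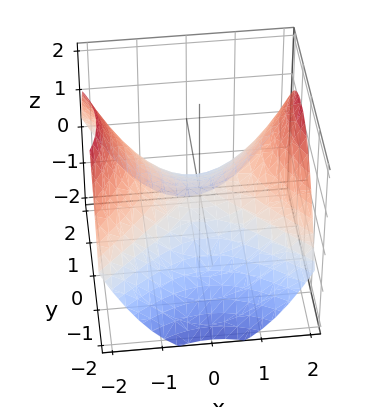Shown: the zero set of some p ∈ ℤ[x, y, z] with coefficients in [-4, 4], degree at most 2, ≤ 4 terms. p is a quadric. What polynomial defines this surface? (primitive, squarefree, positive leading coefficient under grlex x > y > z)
First, deg p = 2. A saddle surface; a quadric.
Then, symmetries: it's symmetric under y → −y, forcing even powers of y; the x ↦ −x reflection is a symmetry, so x appears only in even powers.
Next, checking where it meets the axes: one x-axis crossing is at x = 0; it meets the y-axis at y = 0 (among the integer gridlines); one z-axis crossing is at z = 0.
Finally, putting this together gives p.

x^2 - y^2 - 2*z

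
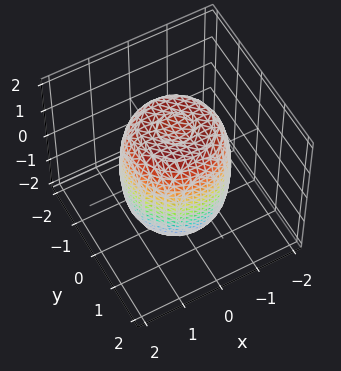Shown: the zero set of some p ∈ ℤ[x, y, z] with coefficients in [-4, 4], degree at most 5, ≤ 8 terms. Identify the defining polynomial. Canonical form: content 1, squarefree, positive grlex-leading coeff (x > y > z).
2*x^4 + 4*x^2*y^2 + 2*y^4 - 2*x^2 - 2*y^2 + z^2 - 2

1. The degree is 4 — no degree-3 surface has this shape.
2. Symmetries: rotational symmetry about the z-axis ⇒ p depends on x, y only through x² + y².
3. Reading off the gridlines: a circular section at z = -1 has radius between 1 and 2.
4. These observations pin down the coefficients.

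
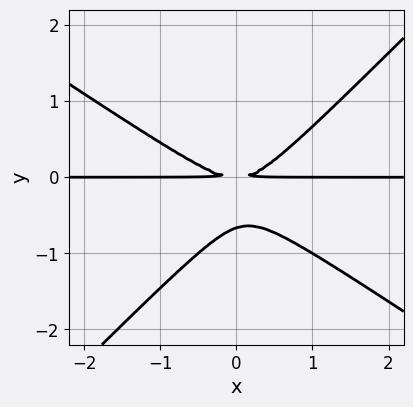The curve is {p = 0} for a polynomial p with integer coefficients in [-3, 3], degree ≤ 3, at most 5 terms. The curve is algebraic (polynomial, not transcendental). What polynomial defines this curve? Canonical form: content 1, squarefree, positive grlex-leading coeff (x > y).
2*x^2*y + x*y^2 - 3*y^3 - 2*y^2

The degree is 3 — the shape is more complex than any degree-2 curve.
Against the integer gridlines: the visible x-axis segment lies entirely on the curve.
Solving for integer coefficients yields p as stated.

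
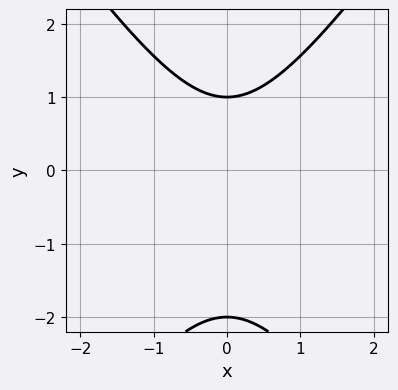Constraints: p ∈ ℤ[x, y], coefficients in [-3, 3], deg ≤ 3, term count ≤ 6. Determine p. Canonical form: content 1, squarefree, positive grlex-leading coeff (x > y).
(a) The degree is 2 — no degree-1 curve has this shape.
(b) Symmetries: the x ↦ −x reflection is a symmetry, so x appears only in even powers.
(c) Against the integer gridlines: the y-axis gridline crossings are at y ∈ {-2, 1}; no x-intercept at any integer in the box.
(d) Putting this together gives p.

2*x^2 - y^2 - y + 2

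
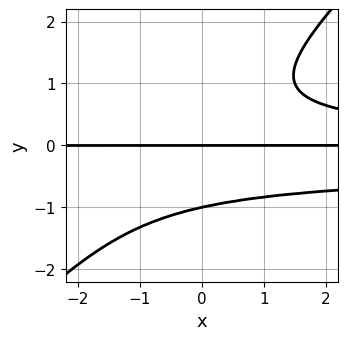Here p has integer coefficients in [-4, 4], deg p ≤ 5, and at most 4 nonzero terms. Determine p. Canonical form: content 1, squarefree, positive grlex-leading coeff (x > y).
First, deg p = 4.
Next, observable constraints: the y-axis gridline crossings are at y ∈ {-1, 0}; the visible x-axis segment lies entirely on the curve.
Finally, matching integer coefficients to the picture gives p.

3*x*y^3 - 3*y^4 + x*y^2 - 3*y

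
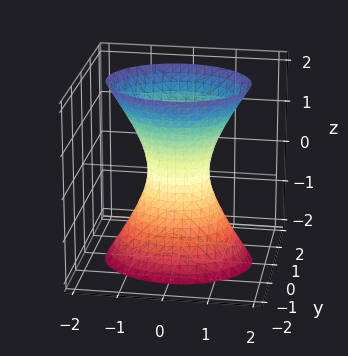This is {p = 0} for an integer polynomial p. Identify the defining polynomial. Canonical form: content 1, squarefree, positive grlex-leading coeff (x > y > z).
(a) deg p = 2.
(b) Symmetries: mirror symmetry x ↦ −x ⇒ only even powers of x; the y ↦ −y reflection is a symmetry, so y appears only in even powers; it's symmetric under z → −z, forcing even powers of z.
(c) From the axis intercepts and sections: it misses every integer gridline on the z-axis.
(d) Assembling these constraints gives the stated polynomial.

2*x^2 + 3*y^2 - z^2 - 1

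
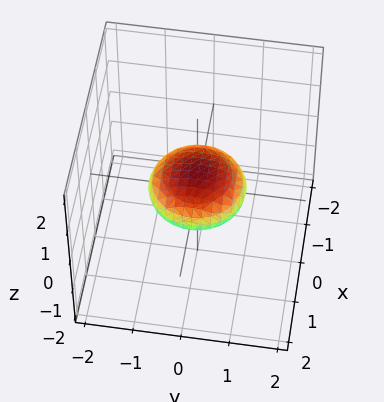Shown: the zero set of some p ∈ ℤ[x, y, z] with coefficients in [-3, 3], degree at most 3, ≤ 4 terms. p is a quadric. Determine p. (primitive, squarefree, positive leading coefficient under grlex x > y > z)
x^2 + y^2 + 3*z^2 - 1

(a) deg p = 2. Bounded and convex; a quadric.
(b) Symmetries: every cross-section ⟂ z is a circle, so x, y appear only via x² + y²; the z ↦ −z reflection is a symmetry, so z appears only in even powers.
(c) From the axis intercepts and sections: the x-axis gridline crossings are at x ∈ {-1, 1}; a circular section at z = 0 has radius exactly 1.
(d) Putting this together gives p. Check: (0, 1, 0) on the y-axis lies on the surface, and p(0, 1, 0) = 0. ✓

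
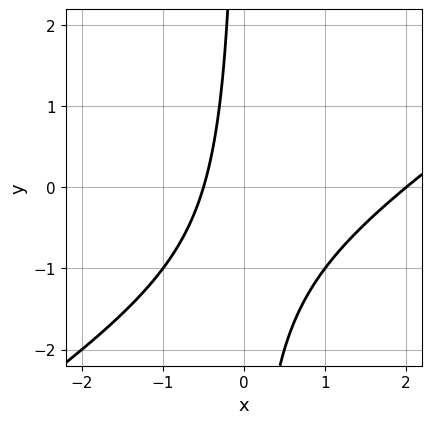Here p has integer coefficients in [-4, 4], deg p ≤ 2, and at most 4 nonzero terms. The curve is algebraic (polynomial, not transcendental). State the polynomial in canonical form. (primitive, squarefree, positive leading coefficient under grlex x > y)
2*x^2 - 3*x*y - 3*x - 2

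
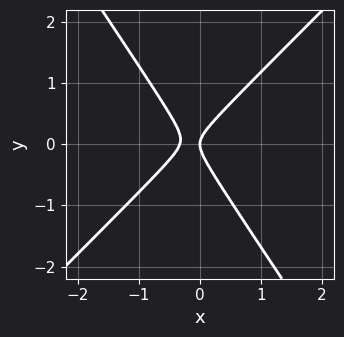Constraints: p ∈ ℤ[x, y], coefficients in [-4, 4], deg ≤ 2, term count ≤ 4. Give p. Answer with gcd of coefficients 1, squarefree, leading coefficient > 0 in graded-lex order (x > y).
3*x^2 - x*y - 2*y^2 + x

First, deg p = 2.
Next, reading off the gridlines: it crosses the x-axis at the gridline x = 0; one y-axis crossing is at y = 0.
Finally, the integer polynomial consistent with all of this is the stated p.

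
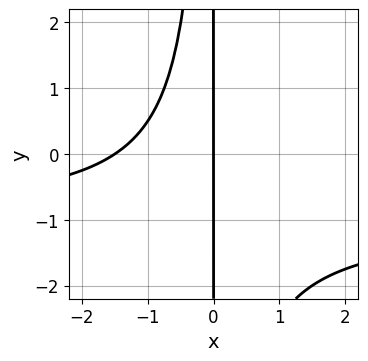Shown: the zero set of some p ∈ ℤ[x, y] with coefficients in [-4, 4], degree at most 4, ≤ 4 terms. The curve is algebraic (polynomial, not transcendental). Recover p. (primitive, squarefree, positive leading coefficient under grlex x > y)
2*x^2*y + 2*x^2 + 3*x

First, degree: no degree-2 curve has this shape, so deg p = 3.
Then, observable constraints: every point of the y-axis in the box is on the curve; it crosses the x-axis at the gridline x = 0.
Finally, together with the visible shape, these determine p as stated.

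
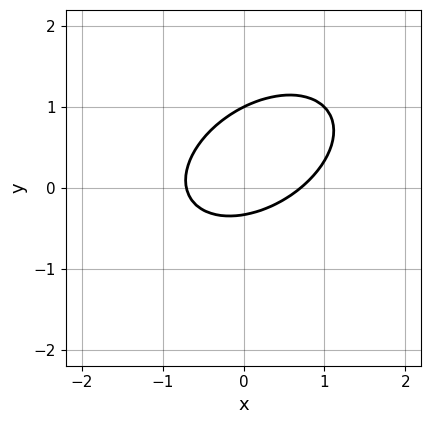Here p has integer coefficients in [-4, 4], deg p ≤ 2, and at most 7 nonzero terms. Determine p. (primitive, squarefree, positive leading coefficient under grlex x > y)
First, degree: no degree-1 curve has this shape, so deg p = 2.
Then, from the visible intercepts: one y-axis crossing is at y = 1.
Finally, putting this together gives p.

2*x^2 - 2*x*y + 3*y^2 - 2*y - 1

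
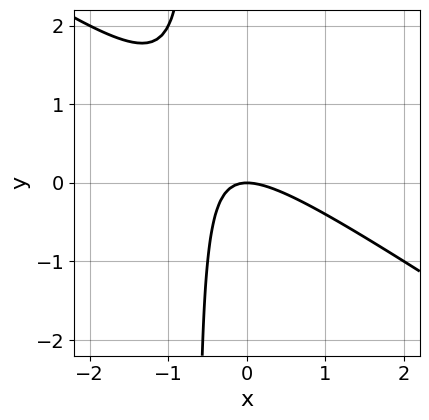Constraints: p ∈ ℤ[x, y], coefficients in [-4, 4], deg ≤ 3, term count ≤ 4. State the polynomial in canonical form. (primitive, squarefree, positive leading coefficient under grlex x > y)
2*x^2 + 3*x*y + 2*y

The degree is 2 — no degree-1 curve has this shape.
Checking where it meets the axes: it meets the x-axis at x = 0 (among the integer gridlines); it meets the y-axis at y = 0 (among the integer gridlines).
The integer polynomial consistent with all of this is the stated p.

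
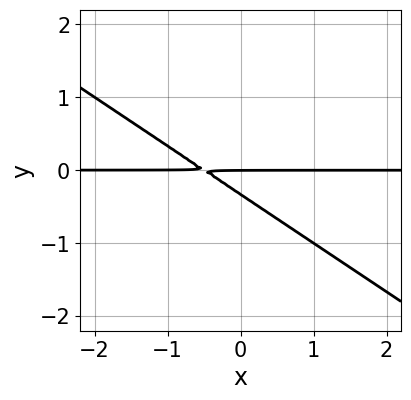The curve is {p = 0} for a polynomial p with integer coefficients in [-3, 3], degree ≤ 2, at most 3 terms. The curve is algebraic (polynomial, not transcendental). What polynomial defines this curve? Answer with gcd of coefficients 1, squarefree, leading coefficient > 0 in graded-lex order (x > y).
2*x*y + 3*y^2 + y

(a) Degree: the shape is more complex than any degree-1 curve, so deg p = 2.
(b) From the axis intercepts and sections: every point of the x-axis in the box is on the curve; one y-axis crossing is at y = 0.
(c) Putting this together gives p.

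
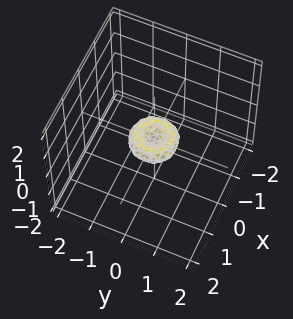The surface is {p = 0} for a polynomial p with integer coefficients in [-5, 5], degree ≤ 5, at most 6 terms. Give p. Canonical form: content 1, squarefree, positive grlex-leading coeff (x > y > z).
2*x^4 + 4*x^2*y^2 + 2*y^4 - x^2 - y^2 + 2*z^2

The degree is 4 — the shape is more complex than any degree-3 surface.
Symmetries: the z-axis is an axis of rotation, so x and y enter only as x² + y².
Reading off the gridlines: it meets the y-axis at y = 0 (among the integer gridlines); a circular section at z = 0 has radius between 0 and 1.
These observations pin down the coefficients.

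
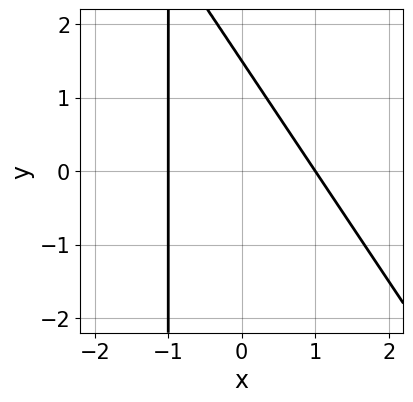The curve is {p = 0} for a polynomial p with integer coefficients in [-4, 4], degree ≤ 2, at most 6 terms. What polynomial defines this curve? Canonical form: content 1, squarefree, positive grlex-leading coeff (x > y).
3*x^2 + 2*x*y + 2*y - 3

(a) Degree: the shape is more complex than any degree-1 curve, so deg p = 2.
(b) Against the integer gridlines: the x-axis gridline crossings are at x ∈ {-1, 1}.
(c) These observations pin down the coefficients.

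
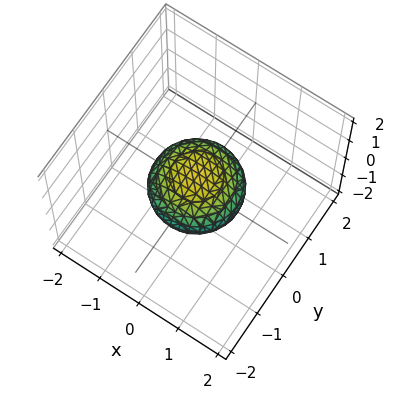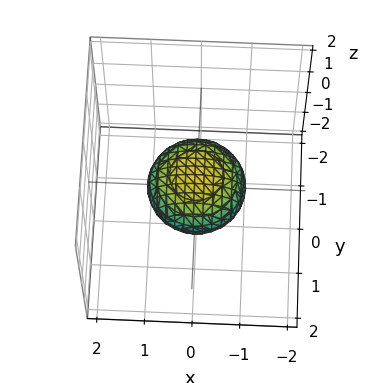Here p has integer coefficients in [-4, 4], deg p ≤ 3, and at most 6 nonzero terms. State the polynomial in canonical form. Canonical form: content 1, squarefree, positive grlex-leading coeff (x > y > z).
First, deg p = 2. Bounded and convex; a quadric.
Then, symmetries: mirror symmetry z ↦ −z ⇒ only even powers of z; the surface is invariant under rotation about z: p = q(x² + y², z).
Next, observable constraints: a circular section at z = 0 has radius exactly 1; among the integer gridlines, it crosses the y-axis at y ∈ {-1, 1}; the x-axis gridline crossings are at x ∈ {-1, 1}.
Finally, these observations pin down the coefficients.

x^2 + y^2 + 2*z^2 - 1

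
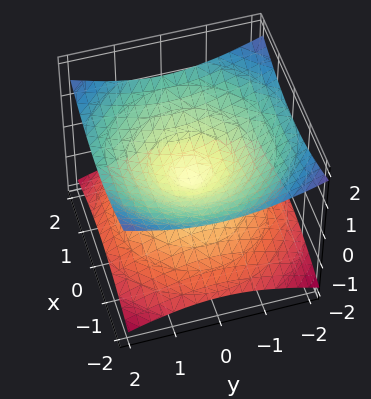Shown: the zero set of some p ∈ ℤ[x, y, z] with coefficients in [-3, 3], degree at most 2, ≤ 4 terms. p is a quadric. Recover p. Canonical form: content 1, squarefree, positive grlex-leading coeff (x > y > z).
x^2 + y^2 - 3*z^2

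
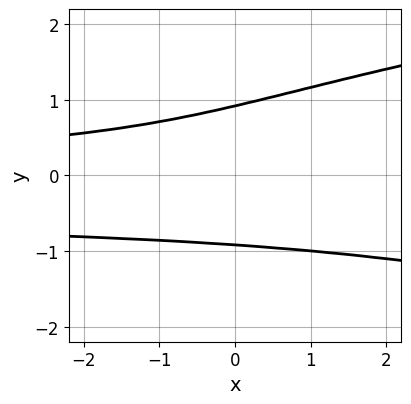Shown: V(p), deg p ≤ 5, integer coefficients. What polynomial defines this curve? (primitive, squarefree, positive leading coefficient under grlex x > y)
3*y^4 - 2*x*y^2 - x*y + y^2 - 3

First, the degree is 4 — a generic line meets the curve in up to 4 points.
Then, from the visible intercepts: it misses every integer gridline on the x-axis.
Finally, putting this together gives p.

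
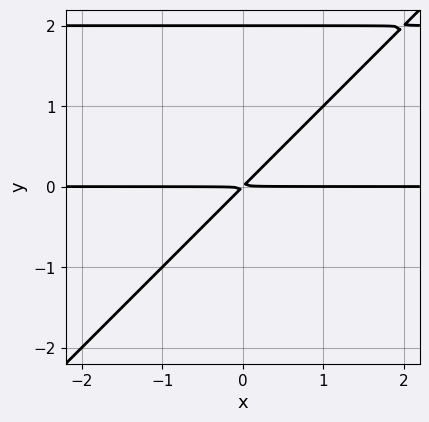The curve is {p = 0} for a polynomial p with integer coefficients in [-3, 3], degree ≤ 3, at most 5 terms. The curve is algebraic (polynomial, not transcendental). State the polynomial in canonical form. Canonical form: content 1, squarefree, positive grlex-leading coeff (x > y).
x*y^2 - y^3 - 2*x*y + 2*y^2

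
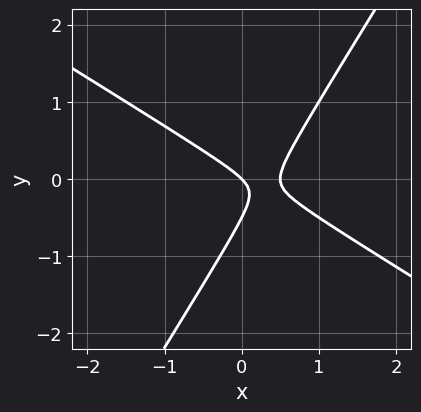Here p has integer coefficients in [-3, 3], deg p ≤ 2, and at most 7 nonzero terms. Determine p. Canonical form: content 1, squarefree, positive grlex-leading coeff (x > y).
1. Degree: a generic line meets the curve in up to 2 points, so deg p = 2.
2. From the visible intercepts: one y-axis crossing is at y = 0; it meets the x-axis at x = 0 (among the integer gridlines).
3. Fitting integer coefficients to these (and the overall shape) gives p.

2*x^2 + 2*x*y - 2*y^2 - x - y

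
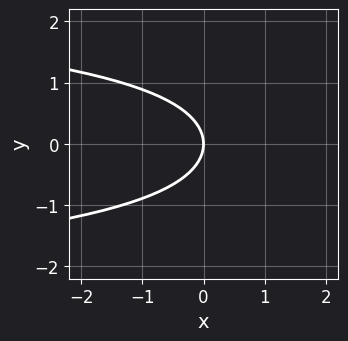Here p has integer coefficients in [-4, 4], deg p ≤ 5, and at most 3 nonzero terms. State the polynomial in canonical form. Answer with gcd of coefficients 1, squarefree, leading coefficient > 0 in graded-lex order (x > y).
y^4 + 3*y^2 + 3*x

First, the degree is 4 — no degree-3 curve has this shape.
Then, symmetries: mirror symmetry y ↦ −y ⇒ only even powers of y.
Next, observable constraints: it meets the x-axis at x = 0 (among the integer gridlines); it meets the y-axis at y = 0 (among the integer gridlines).
Finally, these observations pin down the coefficients.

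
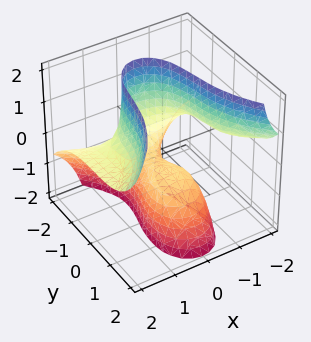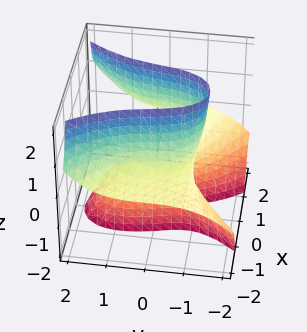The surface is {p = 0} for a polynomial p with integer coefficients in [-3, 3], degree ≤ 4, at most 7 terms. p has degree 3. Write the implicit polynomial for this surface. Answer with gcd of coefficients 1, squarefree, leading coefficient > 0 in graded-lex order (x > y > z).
3*x^2*z - y^3 - y*z - 2*z - 1

1. deg p = 3. The shape is more complex than any degree-2 surface.
2. Checking where it meets the axes: no x-intercept at any integer in the box; it meets the y-axis at y = -1 (among the integer gridlines).
3. Together with the visible shape, these determine p as stated.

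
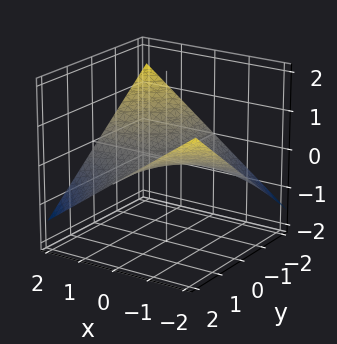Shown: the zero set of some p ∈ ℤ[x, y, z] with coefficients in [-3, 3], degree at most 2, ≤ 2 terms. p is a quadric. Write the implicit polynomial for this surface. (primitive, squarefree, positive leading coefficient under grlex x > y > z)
First, degree: a hyperbolic paraboloid; a quadric, so deg p = 2.
Next, against the integer gridlines: every point of the x-axis in the box is on the surface; every point of the y-axis in the box is on the surface; one z-axis crossing is at z = 0.
Finally, putting this together gives p.

x*y + 3*z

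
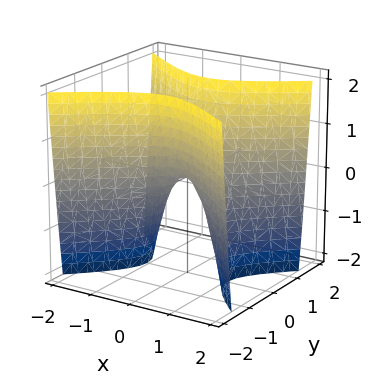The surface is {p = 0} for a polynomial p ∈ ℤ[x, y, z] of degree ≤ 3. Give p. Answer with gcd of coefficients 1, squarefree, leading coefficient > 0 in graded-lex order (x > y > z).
The degree is 2 — a saddle surface; a quadric.
Symmetries: mirror symmetry x ↦ −x ⇒ only even powers of x; the y ↦ −y reflection is a symmetry, so y appears only in even powers.
Observable constraints: it crosses the z-axis at the gridline z = 0; it crosses the y-axis at the gridline y = 0; it meets the x-axis at x = 0 (among the integer gridlines).
These observations pin down the coefficients.

2*x^2 - 3*y^2 + z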